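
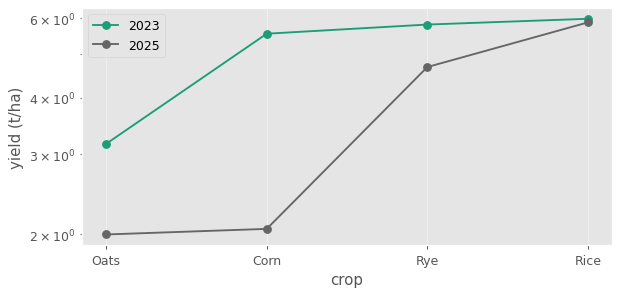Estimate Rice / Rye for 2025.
≈ 1.33×

Rice ≈ 6.0, Rye ≈ 4.5; 6.0/4.5 ≈ 1.33.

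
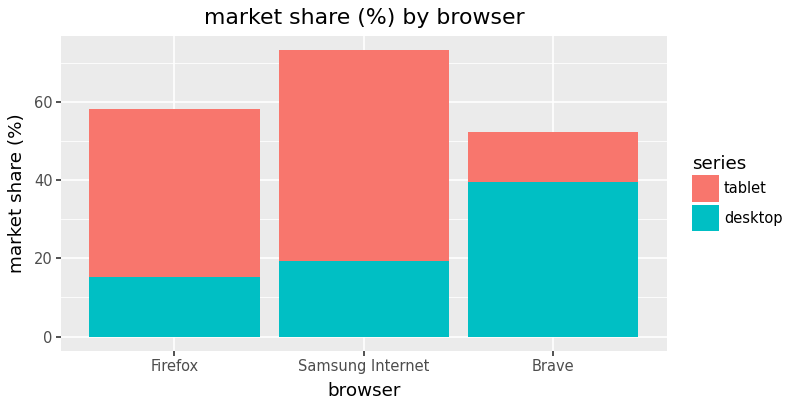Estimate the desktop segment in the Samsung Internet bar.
desktop top ≈ 20, bottom ≈ 0; segment ≈ 20.

≈ 20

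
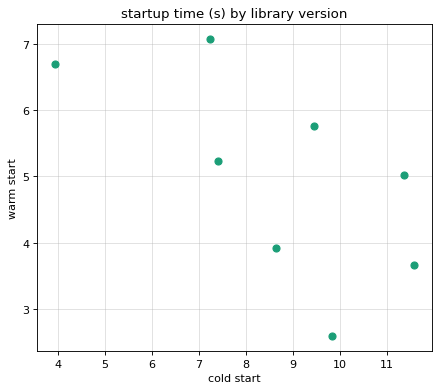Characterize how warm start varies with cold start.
Points are negatively correlated; moderate (|r| ≈ 0.6).

negative, moderate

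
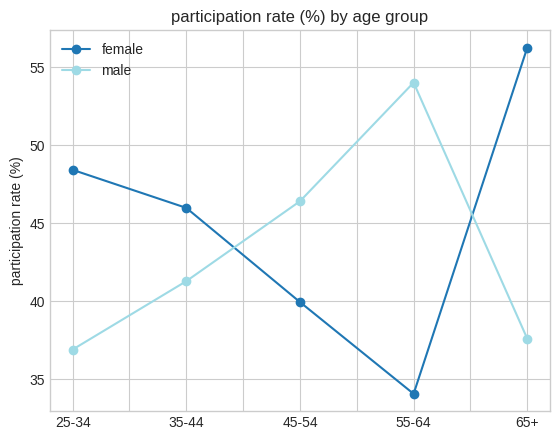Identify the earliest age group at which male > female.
45-54

35-44: male ≈ 42 vs female ≈ 46 (not yet); 45-54: male ≈ 46 vs female ≈ 40 (first crossover).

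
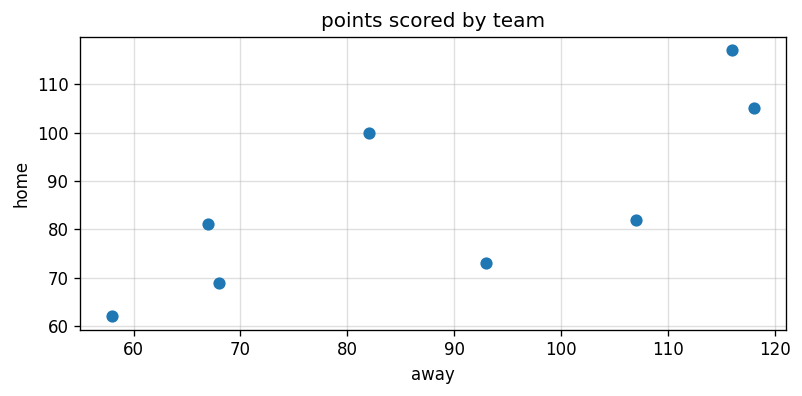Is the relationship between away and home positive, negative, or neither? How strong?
Points are positively correlated; strong (|r| ≈ 0.8).

positive, strong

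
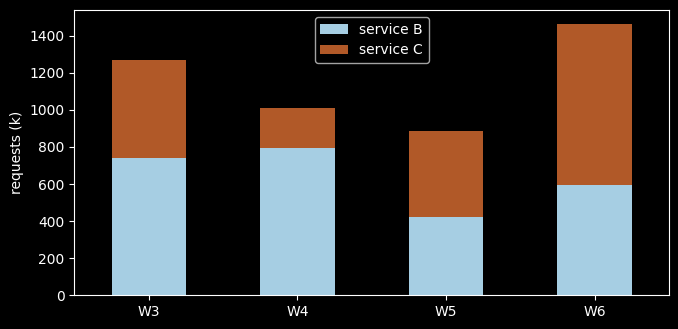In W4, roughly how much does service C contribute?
service C top ≈ 1000, bottom ≈ 800; segment ≈ 200.

≈ 200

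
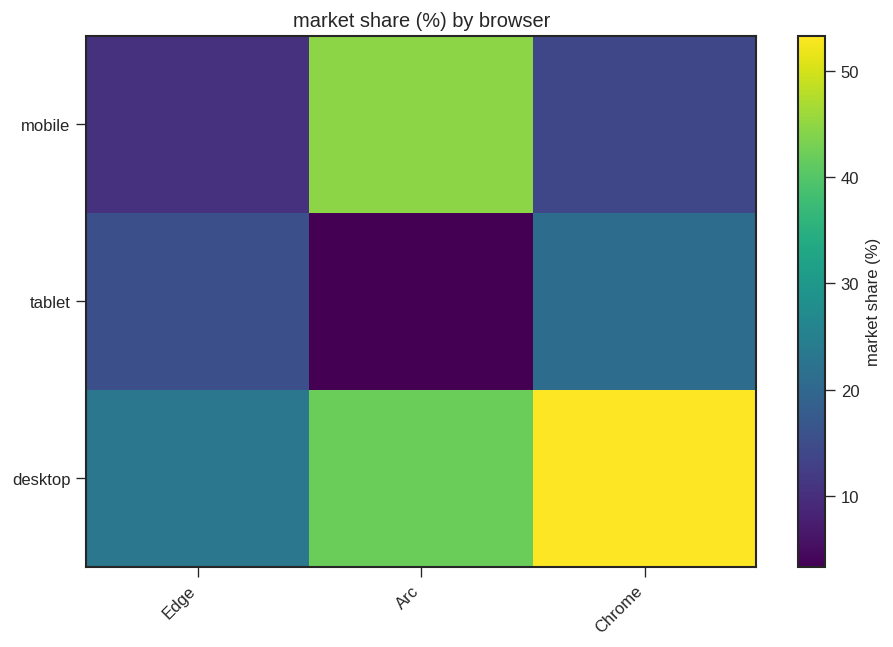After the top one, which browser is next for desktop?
Top 3 for desktop: Chrome ≈ 55, Arc ≈ 40, Edge ≈ 25.

Arc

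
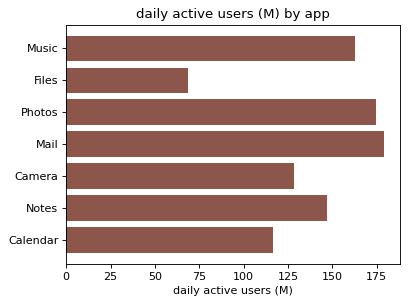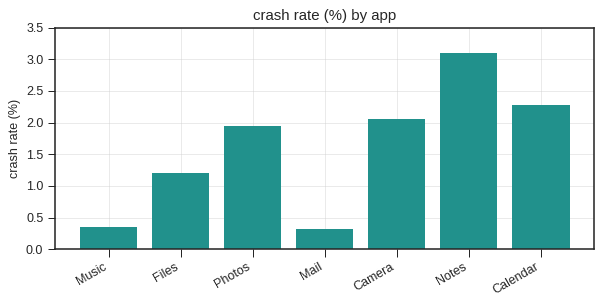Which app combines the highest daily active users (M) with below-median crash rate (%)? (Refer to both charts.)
Mail

Chart 2 median crash rate (%) ≈ 2; below-median apps: Music, Files, Mail. Among those, Mail has the highest daily active users (M) (≈ 180).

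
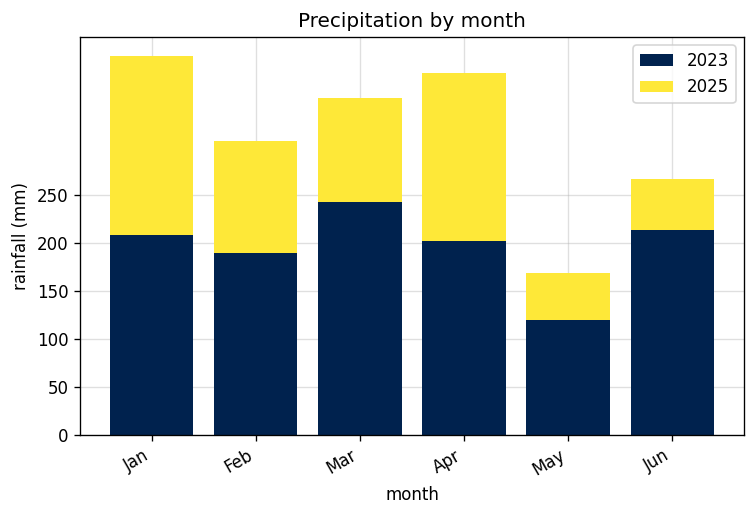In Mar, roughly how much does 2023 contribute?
2023 top ≈ 250, bottom ≈ 0; segment ≈ 250.

≈ 250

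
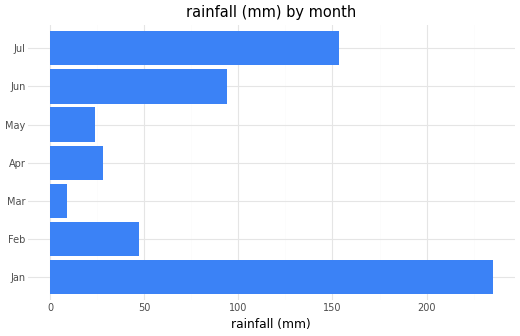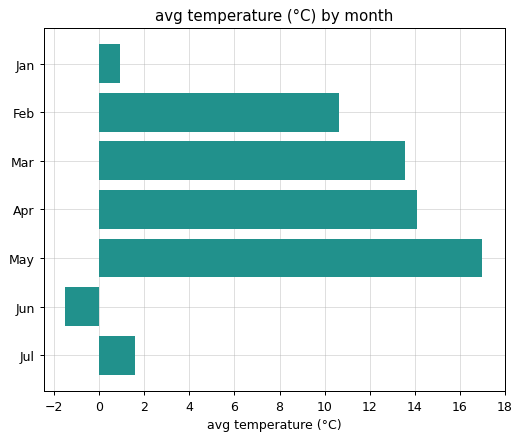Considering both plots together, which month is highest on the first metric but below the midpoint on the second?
Chart 2 median avg temperature (°C) ≈ 10; below-median months: Jan, Jun, Jul. Among those, Jan has the highest rainfall (mm) (≈ 225).

Jan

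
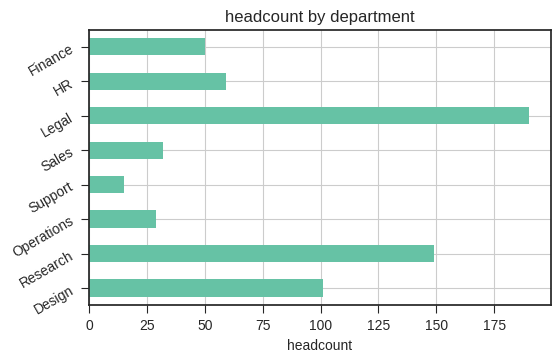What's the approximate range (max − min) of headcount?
≈ 180

Max Legal ≈ 200, min Support ≈ 20; range ≈ 180.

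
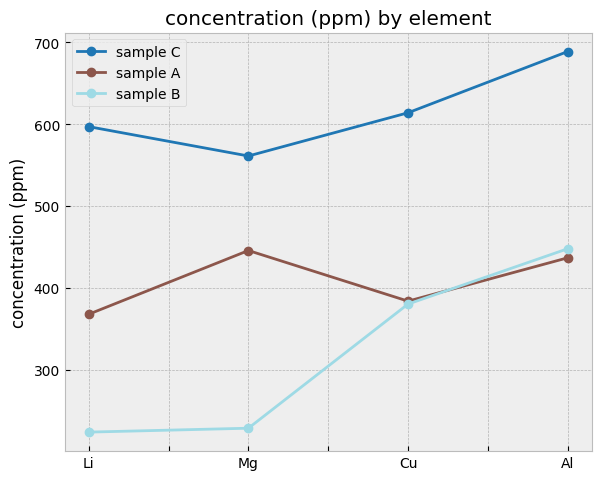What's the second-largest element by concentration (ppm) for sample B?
Cu

Top 3 for sample B: Al ≈ 450, Cu ≈ 400, Mg ≈ 250.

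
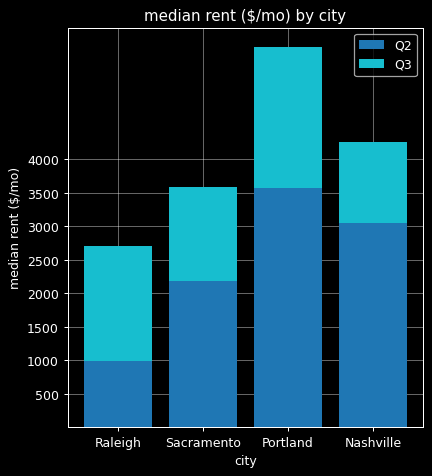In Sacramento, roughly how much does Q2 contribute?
Q2 top ≈ 2000, bottom ≈ 0; segment ≈ 2000.

≈ 2000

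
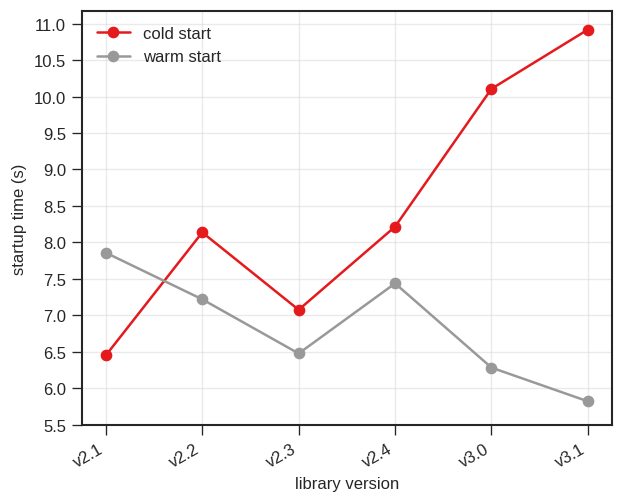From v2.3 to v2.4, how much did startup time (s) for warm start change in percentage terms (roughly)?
v2.3 ≈ 6.5, v2.4 ≈ 7.5; (7.5 − 6.5) / 6.5 ≈ +15.4%.

≈ +15.4%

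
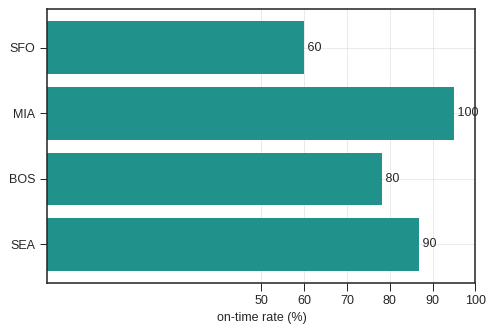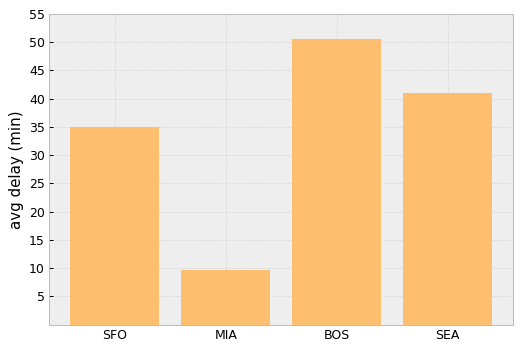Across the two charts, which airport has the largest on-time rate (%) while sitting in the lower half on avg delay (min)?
Chart 2 median avg delay (min) ≈ 40; below-median airports: SFO, MIA. Among those, MIA has the highest on-time rate (%) (≈ 100).

MIA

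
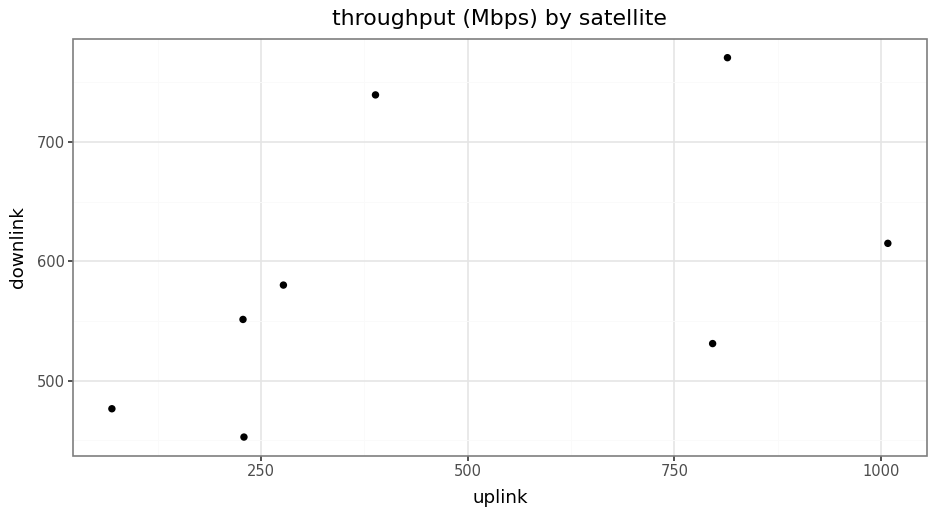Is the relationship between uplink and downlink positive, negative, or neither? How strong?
Points are positively correlated; moderate (|r| ≈ 0.5).

positive, moderate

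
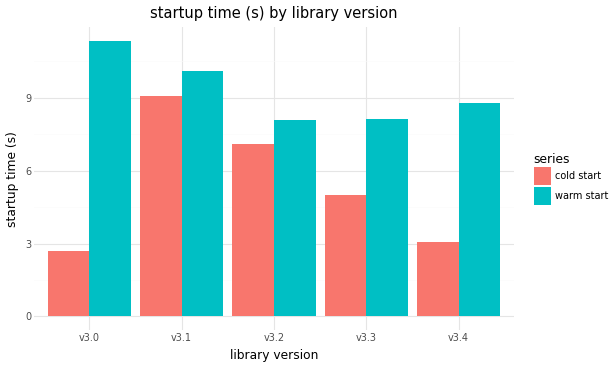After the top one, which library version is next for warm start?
Top 3 for warm start: v3.0 ≈ 11, v3.1 ≈ 10, v3.4 ≈ 9.

v3.1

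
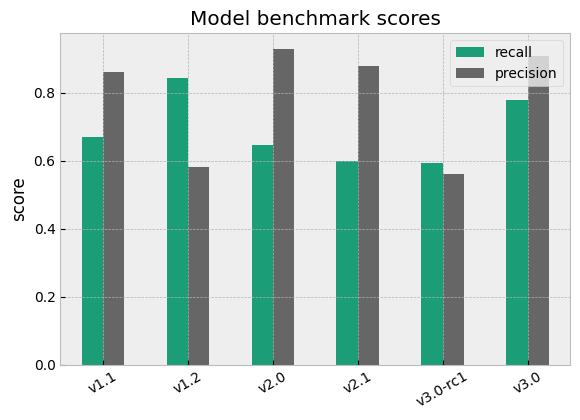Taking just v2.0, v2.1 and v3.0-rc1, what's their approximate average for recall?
(0.6 + 0.6 + 0.6) / 3 ≈ 0.6.

≈ 0.6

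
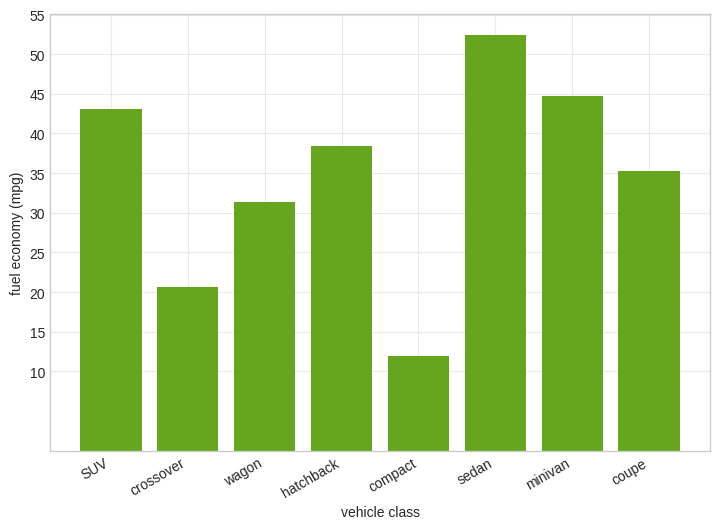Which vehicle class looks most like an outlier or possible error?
compact ≈ 10; the rest sit between ≈ 20 and ≈ 50.

compact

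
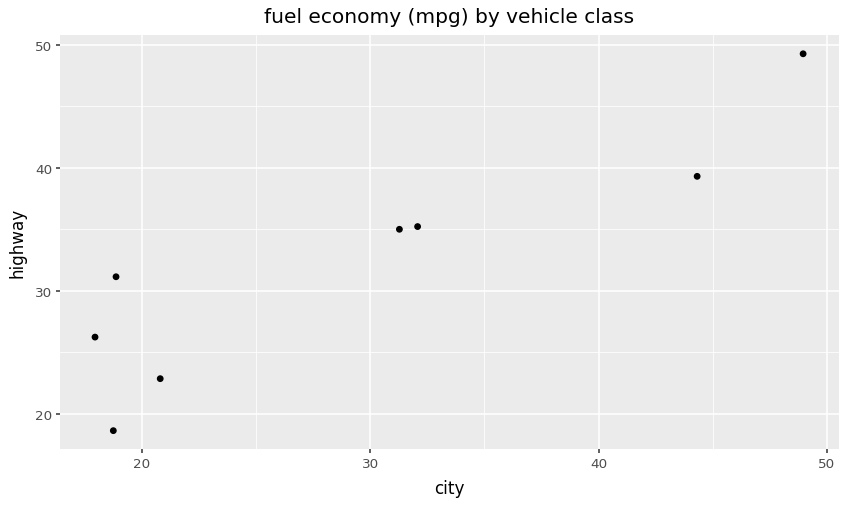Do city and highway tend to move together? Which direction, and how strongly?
positive, strong

Points are positively correlated; strong (|r| ≈ 0.9).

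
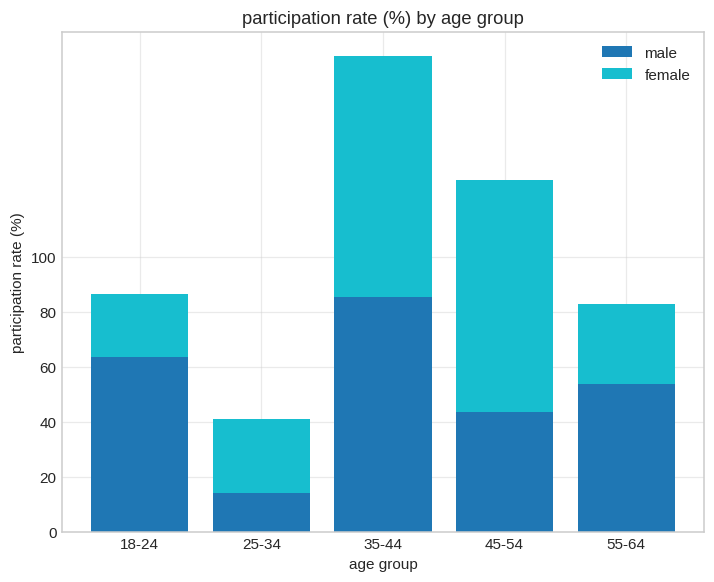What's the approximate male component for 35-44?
≈ 80

male top ≈ 80, bottom ≈ 0; segment ≈ 80.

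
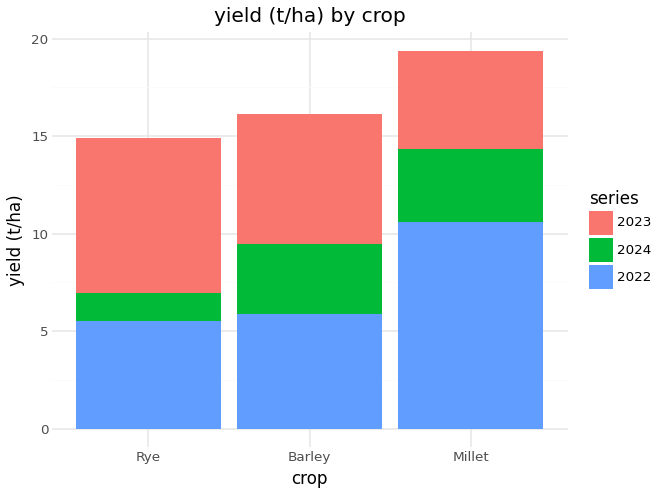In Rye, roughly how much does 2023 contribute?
2023 top ≈ 14, bottom ≈ 6; segment ≈ 8.

≈ 8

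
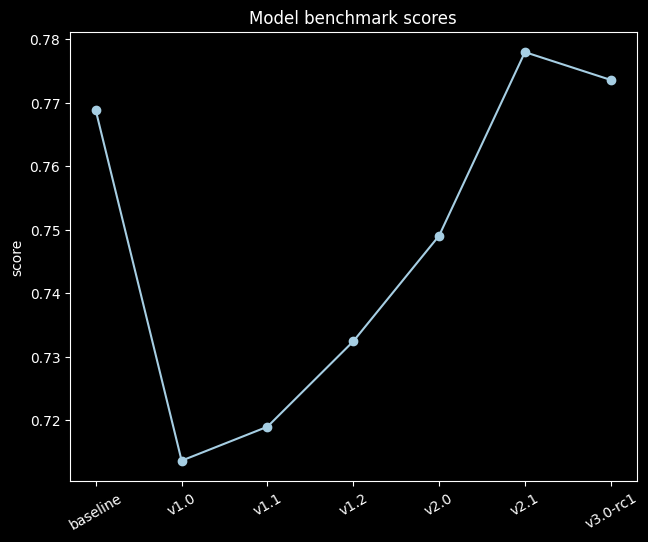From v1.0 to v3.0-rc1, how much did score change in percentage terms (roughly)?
v1.0 ≈ 0.71, v3.0-rc1 ≈ 0.77; (0.77 − 0.71) / 0.71 ≈ +8.5%.

≈ +8.5%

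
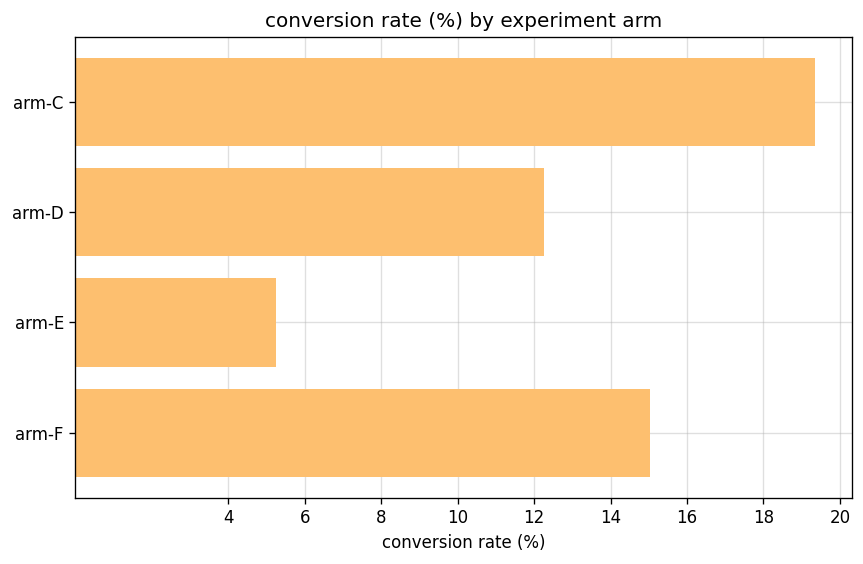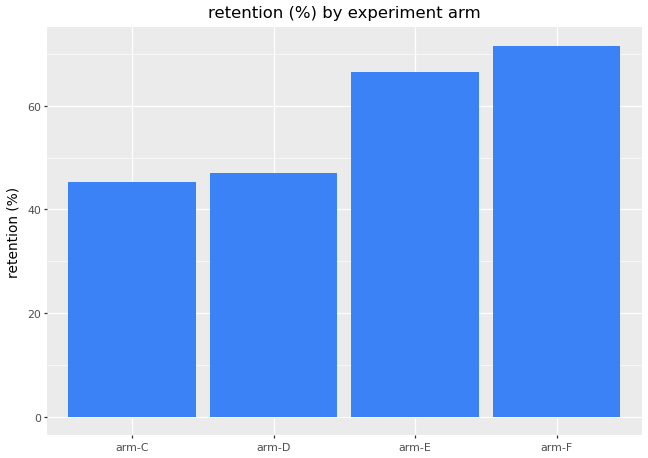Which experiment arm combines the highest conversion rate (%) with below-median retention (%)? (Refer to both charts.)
Chart 2 median retention (%) ≈ 60; below-median experiment arms: arm-C, arm-D. Among those, arm-C has the highest conversion rate (%) (≈ 20).

arm-C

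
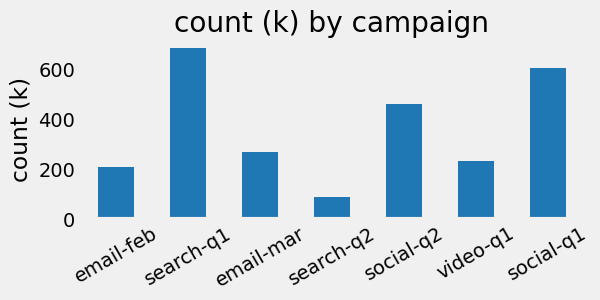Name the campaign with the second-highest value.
Top 3: search-q1 ≈ 700, social-q1 ≈ 600, social-q2 ≈ 500.

social-q1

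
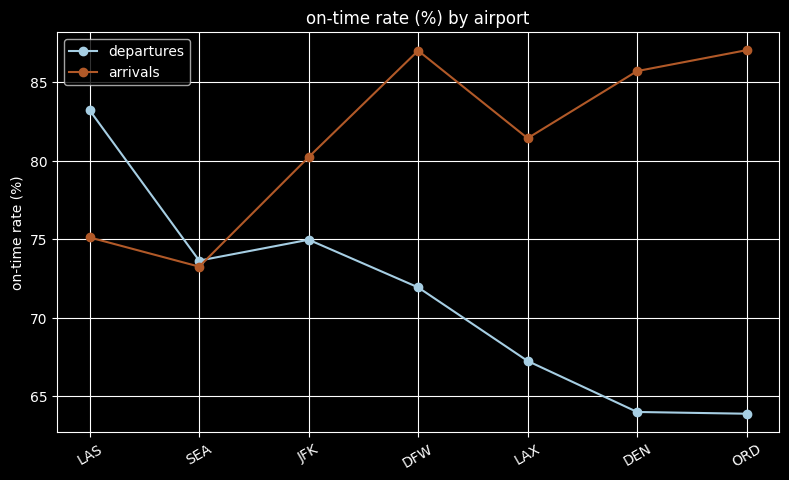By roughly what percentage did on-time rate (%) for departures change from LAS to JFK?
LAS ≈ 84, JFK ≈ 74; (74 − 84) / 84 ≈ -11.9%.

≈ -11.9%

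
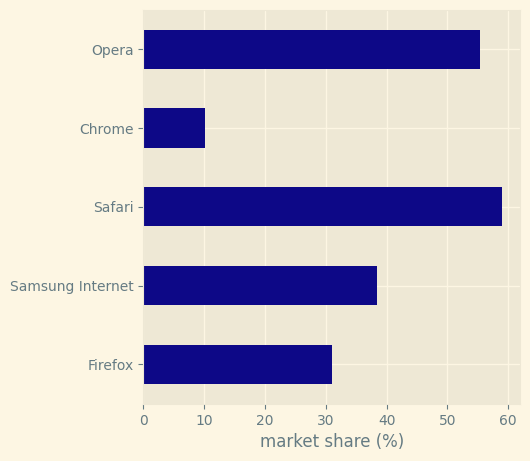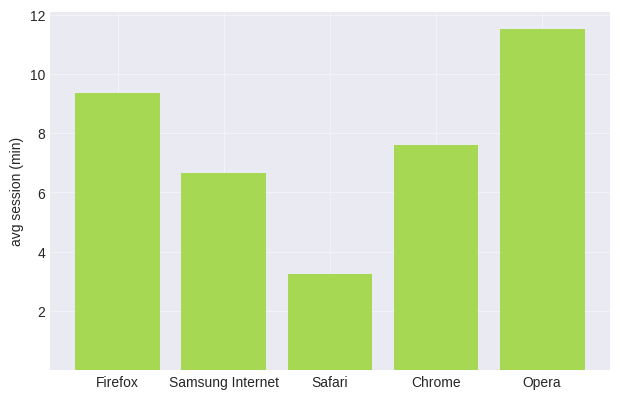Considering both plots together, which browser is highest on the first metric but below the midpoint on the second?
Safari

Chart 2 median avg session (min) ≈ 8; below-median browsers: Samsung Internet, Safari. Among those, Safari has the highest market share (%) (≈ 60).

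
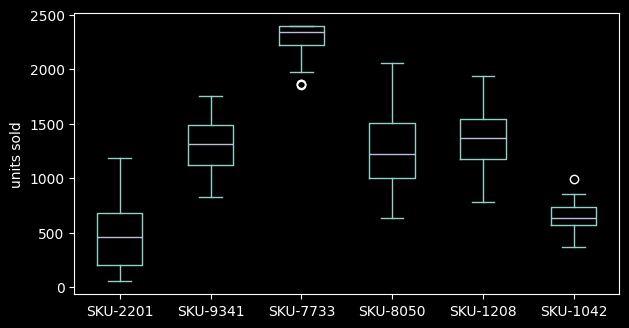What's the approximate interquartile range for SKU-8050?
≈ 600

Q3 ≈ 1600, Q1 ≈ 1000; IQR ≈ 600.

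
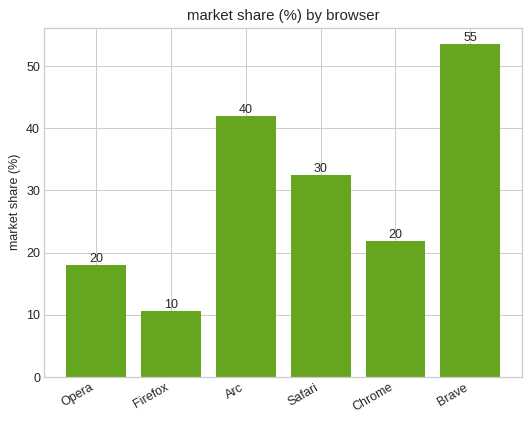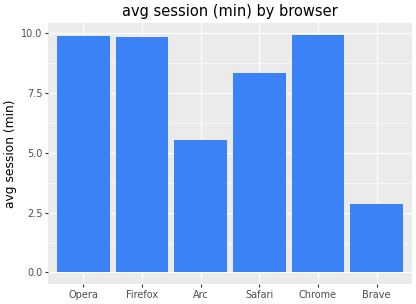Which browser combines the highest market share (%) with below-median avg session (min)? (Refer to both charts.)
Chart 2 median avg session (min) ≈ 9; below-median browsers: Arc, Safari, Brave. Among those, Brave has the highest market share (%) (≈ 55).

Brave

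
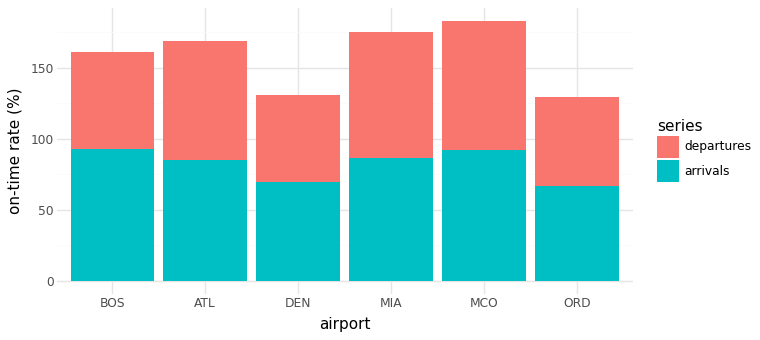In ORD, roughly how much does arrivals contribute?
arrivals top ≈ 60, bottom ≈ 0; segment ≈ 60.

≈ 60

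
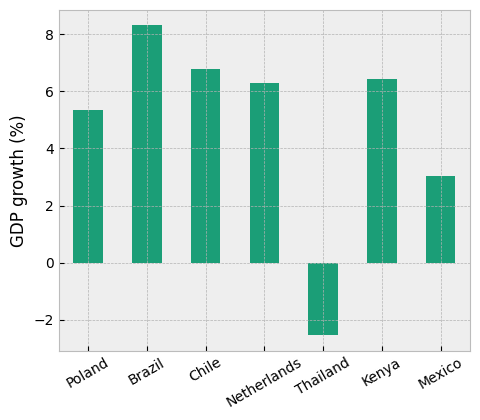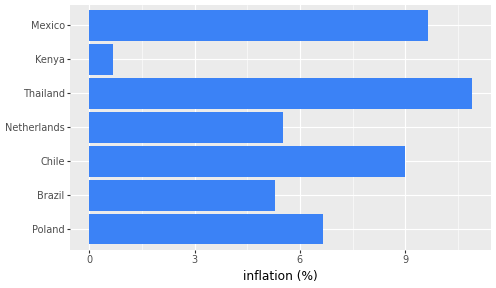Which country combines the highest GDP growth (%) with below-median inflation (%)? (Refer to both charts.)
Chart 2 median inflation (%) ≈ 7; below-median countries: Brazil, Netherlands, Kenya. Among those, Brazil has the highest GDP growth (%) (≈ 8).

Brazil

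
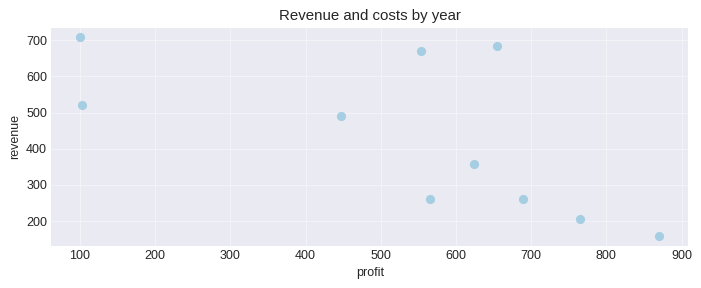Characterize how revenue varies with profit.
Points are negatively correlated; moderate (|r| ≈ 0.6).

negative, moderate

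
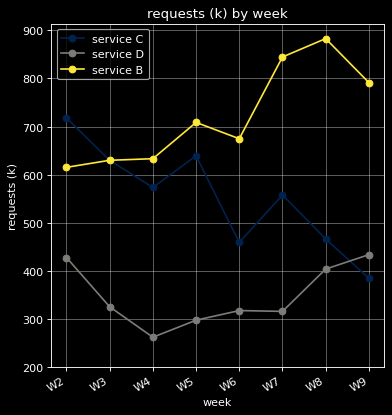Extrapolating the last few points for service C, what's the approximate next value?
Last three: 600, 500, 400 → slope ≈ -100/step → next ≈ 300.

≈ 300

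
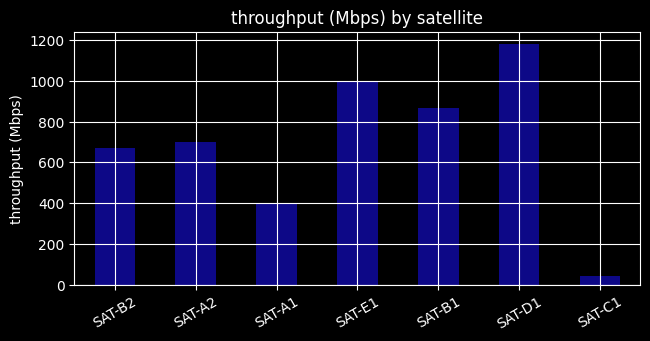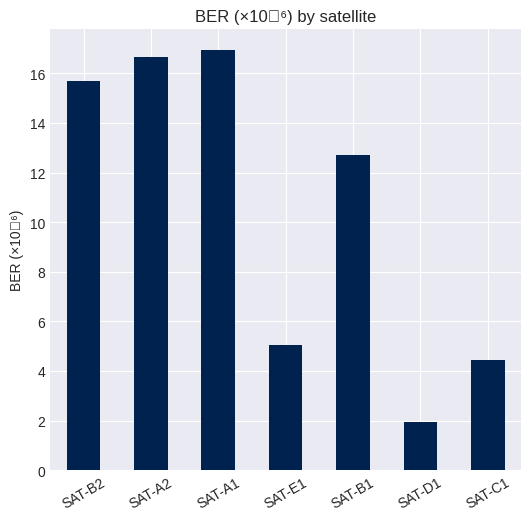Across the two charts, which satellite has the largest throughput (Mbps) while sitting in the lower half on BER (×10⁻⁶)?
SAT-D1

Chart 2 median BER (×10⁻⁶) ≈ 12; below-median satellites: SAT-E1, SAT-D1, SAT-C1. Among those, SAT-D1 has the highest throughput (Mbps) (≈ 1200).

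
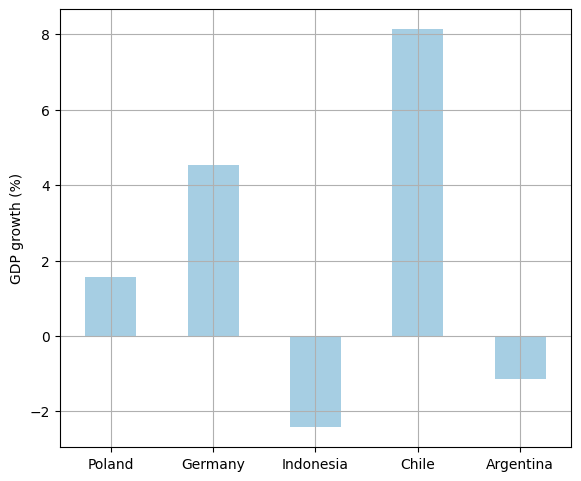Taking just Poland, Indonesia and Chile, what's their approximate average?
≈ 3

(2 + -2 + 8) / 3 ≈ 3.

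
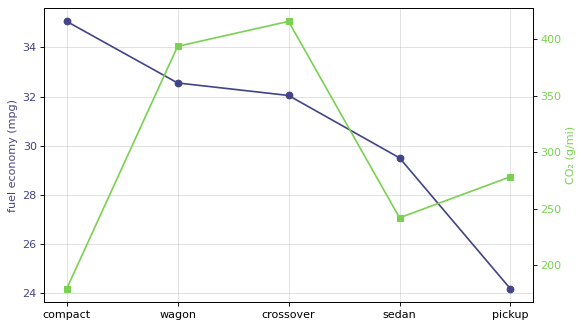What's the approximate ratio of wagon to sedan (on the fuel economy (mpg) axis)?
wagon ≈ 33, sedan ≈ 30; 33/30 ≈ 1.1.

≈ 1.1×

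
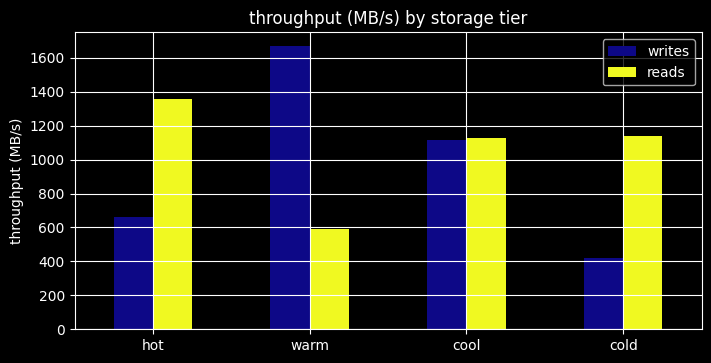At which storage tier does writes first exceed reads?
hot: writes ≈ 600 vs reads ≈ 1400 (not yet); warm: writes ≈ 1600 vs reads ≈ 600 (first crossover).

warm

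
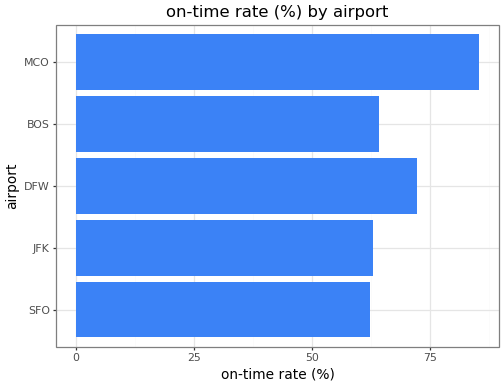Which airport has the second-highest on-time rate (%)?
Top 3: MCO ≈ 90, DFW ≈ 70, BOS ≈ 60.

DFW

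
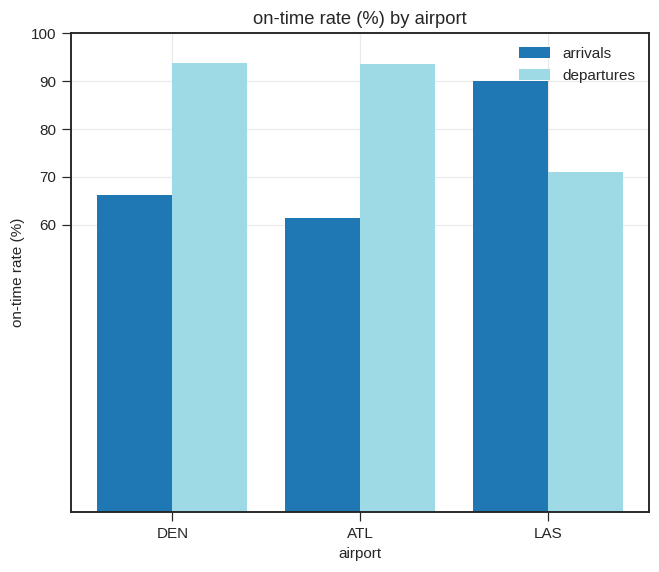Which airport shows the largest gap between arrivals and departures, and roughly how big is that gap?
ATL: arrivals ≈ 60, departures ≈ 90 → gap ≈ 30. Next-largest (DEN) is only ≈ 20.

ATL, ≈ 30 %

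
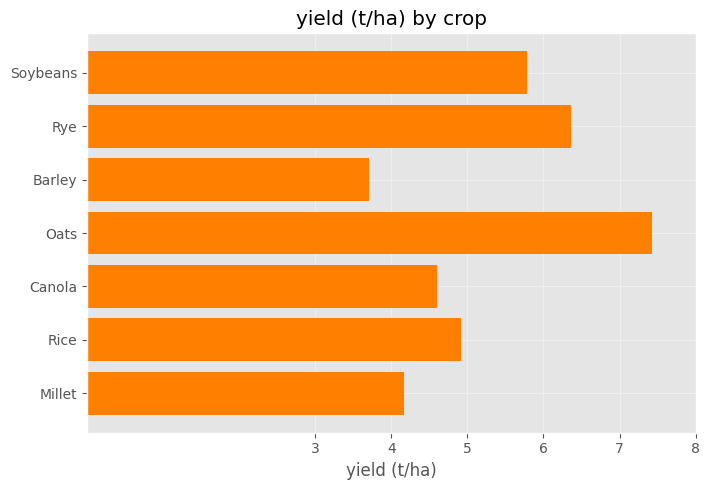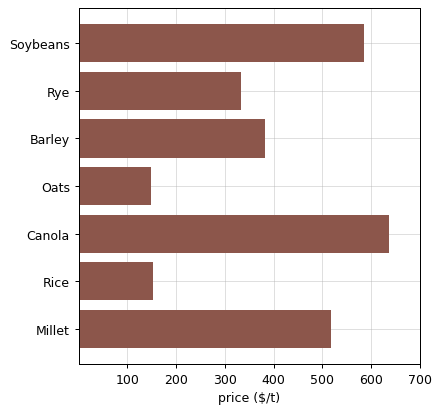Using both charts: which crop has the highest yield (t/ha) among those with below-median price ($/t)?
Oats

Chart 2 median price ($/t) ≈ 400; below-median crops: Rye, Oats, Rice. Among those, Oats has the highest yield (t/ha) (≈ 7).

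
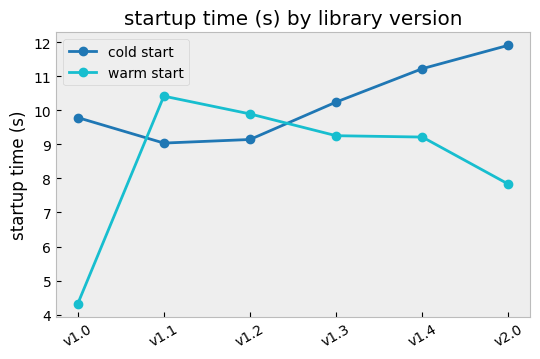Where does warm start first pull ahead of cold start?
v1.1

v1.0: warm start ≈ 4 vs cold start ≈ 10 (not yet); v1.1: warm start ≈ 10 vs cold start ≈ 9 (first crossover).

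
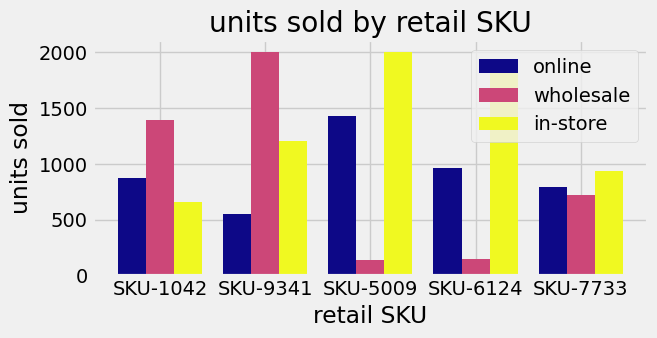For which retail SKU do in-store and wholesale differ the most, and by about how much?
SKU-5009, ≈ 1800

SKU-5009: in-store ≈ 2000, wholesale ≈ 200 → gap ≈ 1800. Next-largest (SKU-6124) is only ≈ 1600.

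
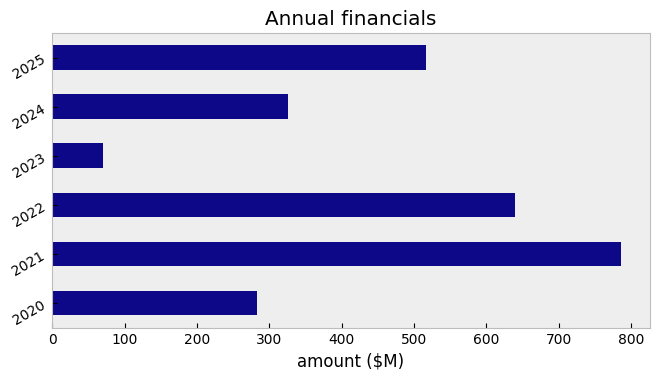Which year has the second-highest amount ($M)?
Top 3: 2021 ≈ 800, 2022 ≈ 600, 2025 ≈ 500.

2022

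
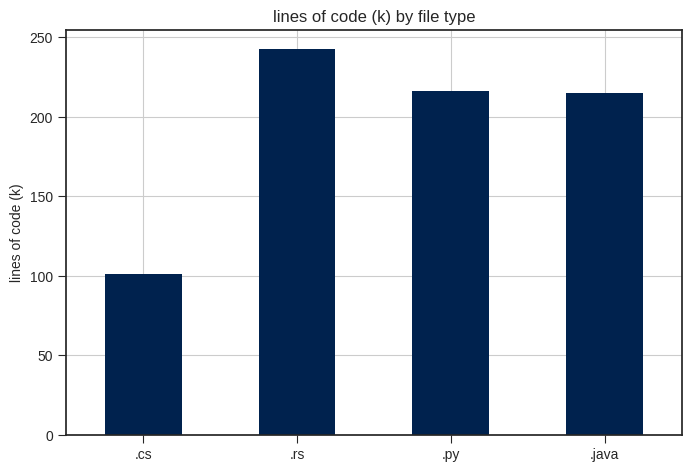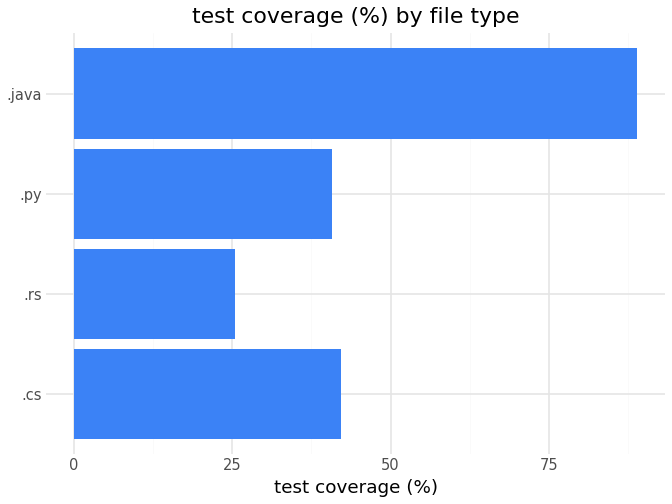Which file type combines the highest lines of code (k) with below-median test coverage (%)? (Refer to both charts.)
.rs

Chart 2 median test coverage (%) ≈ 40; below-median file types: .rs, .py. Among those, .rs has the highest lines of code (k) (≈ 250).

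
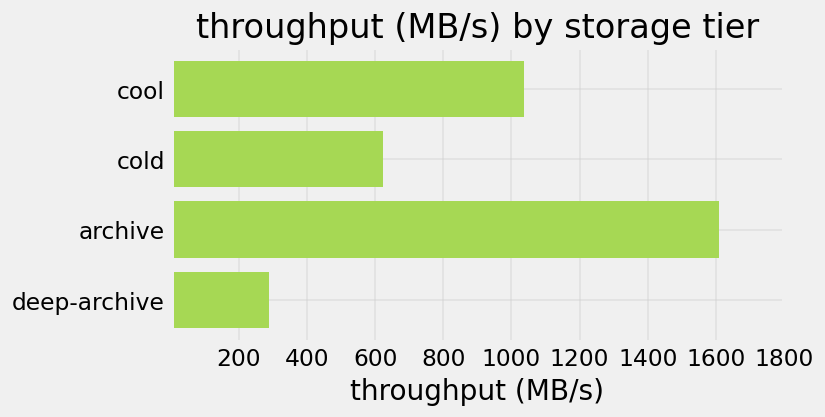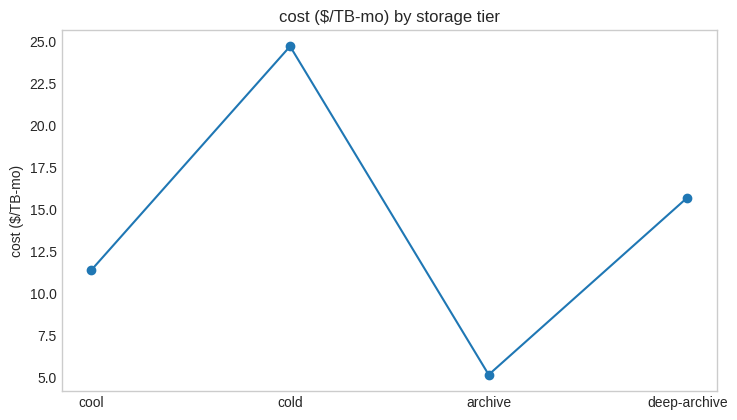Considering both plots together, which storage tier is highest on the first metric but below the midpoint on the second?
Chart 2 median cost ($/TB-mo) ≈ 15; below-median storage tiers: cool, archive. Among those, archive has the highest throughput (MB/s) (≈ 1600).

archive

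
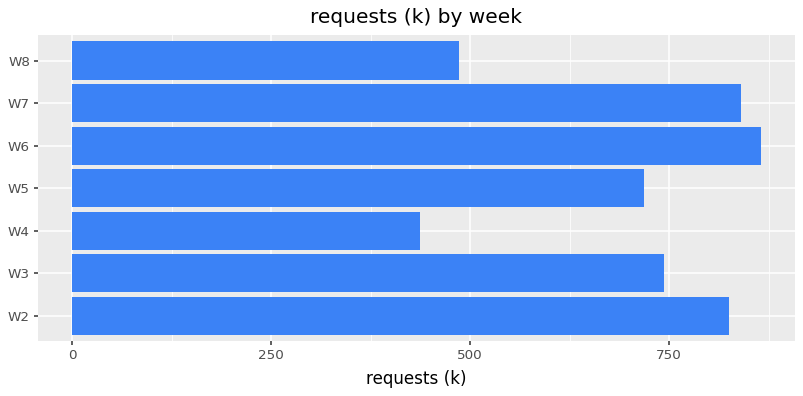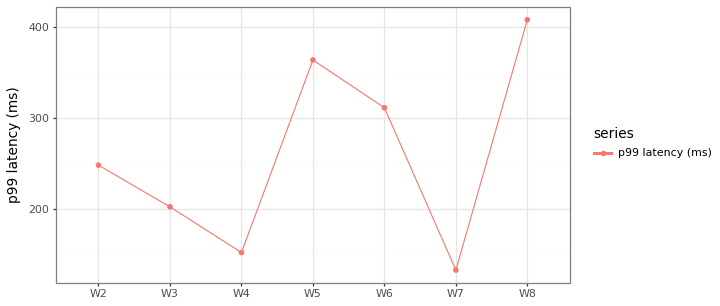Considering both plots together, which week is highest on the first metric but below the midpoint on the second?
Chart 2 median p99 latency (ms) ≈ 250; below-median weeks: W3, W4, W7. Among those, W7 has the highest requests (k) (≈ 800).

W7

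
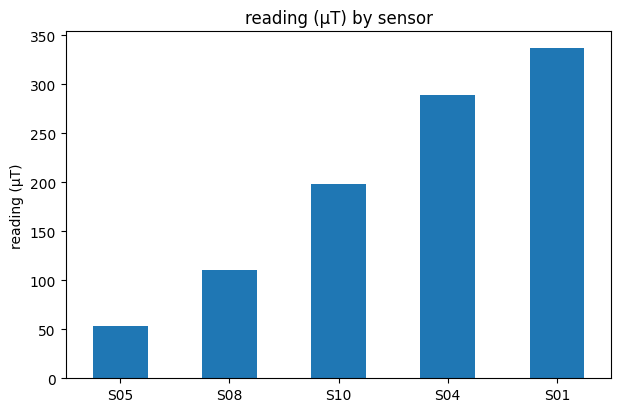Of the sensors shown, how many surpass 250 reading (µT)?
Above 250: S04, S01.

2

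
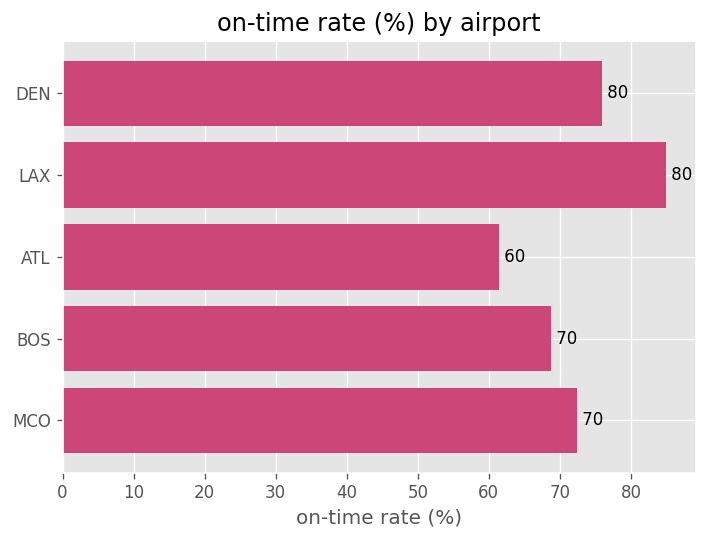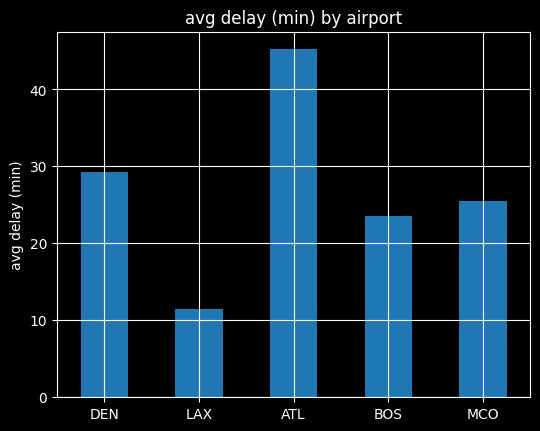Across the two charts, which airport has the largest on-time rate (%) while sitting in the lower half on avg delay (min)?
Chart 2 median avg delay (min) ≈ 25; below-median airports: LAX, BOS. Among those, LAX has the highest on-time rate (%) (≈ 80).

LAX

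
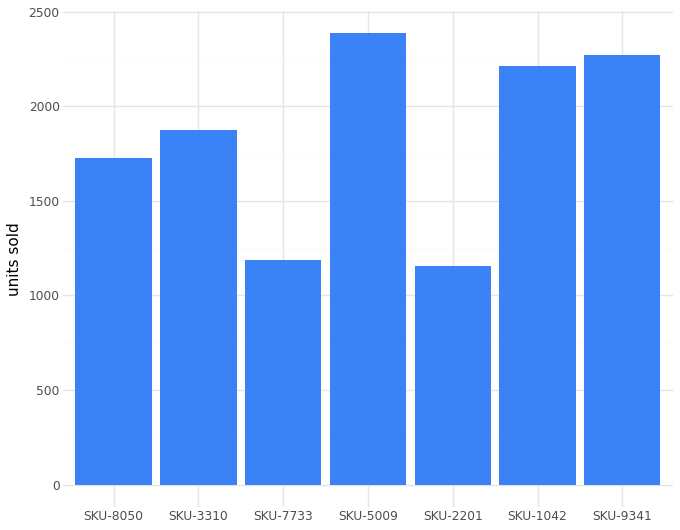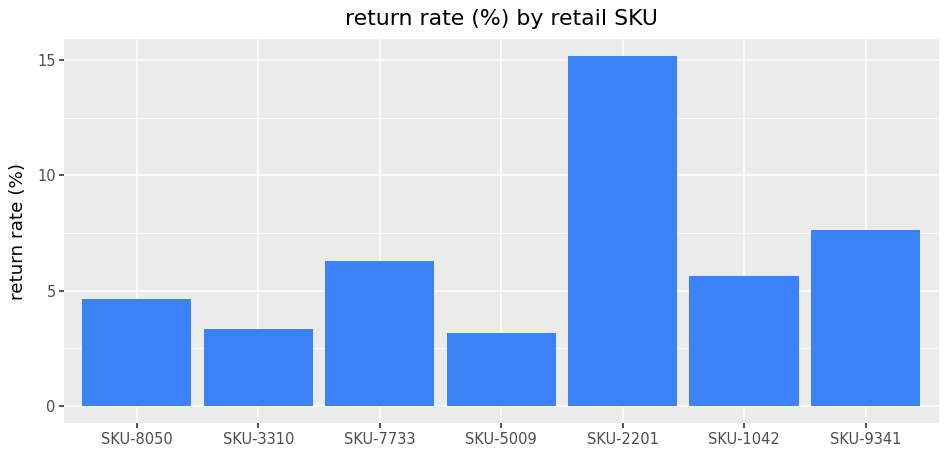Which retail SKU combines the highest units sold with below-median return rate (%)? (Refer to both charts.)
SKU-5009

Chart 2 median return rate (%) ≈ 6; below-median retail SKUs: SKU-8050, SKU-3310, SKU-5009. Among those, SKU-5009 has the highest units sold (≈ 2500).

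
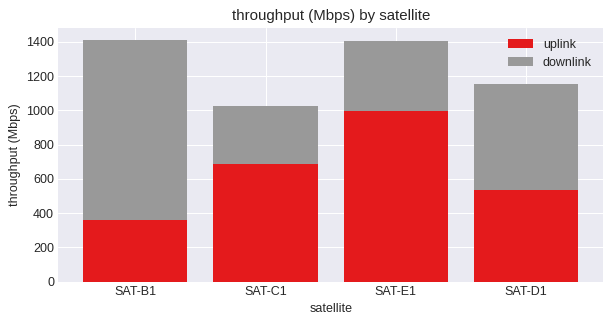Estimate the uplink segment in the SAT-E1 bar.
uplink top ≈ 1000, bottom ≈ 0; segment ≈ 1000.

≈ 1000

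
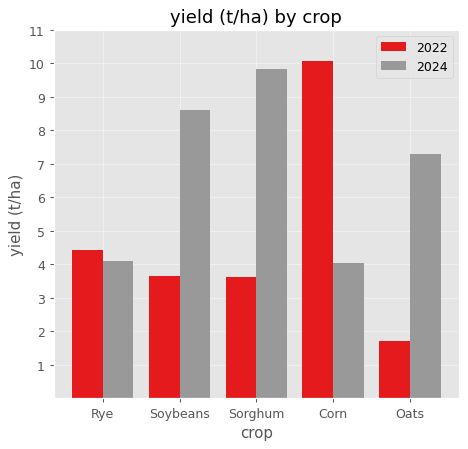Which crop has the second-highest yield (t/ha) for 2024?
Top 3 for 2024: Sorghum ≈ 10, Soybeans ≈ 9, Oats ≈ 7.

Soybeans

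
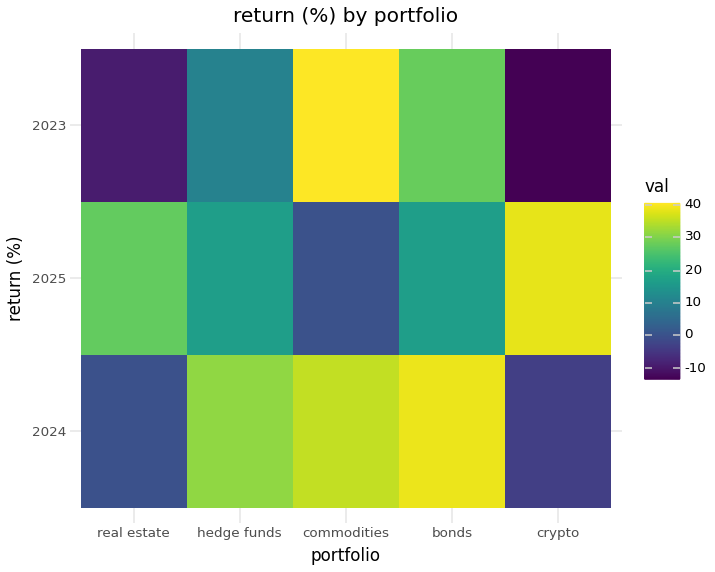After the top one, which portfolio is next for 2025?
real estate

Top 3 for 2025: crypto ≈ 40, real estate ≈ 30, bonds ≈ 15.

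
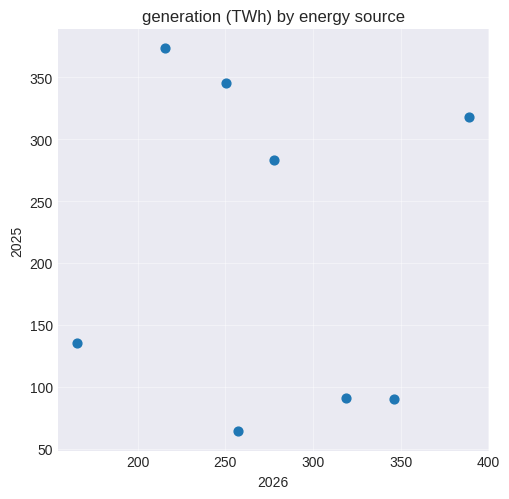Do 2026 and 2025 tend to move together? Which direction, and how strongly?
Points are roughly uncorrelated; weak (|r| ≈ 0.1).

no clear correlation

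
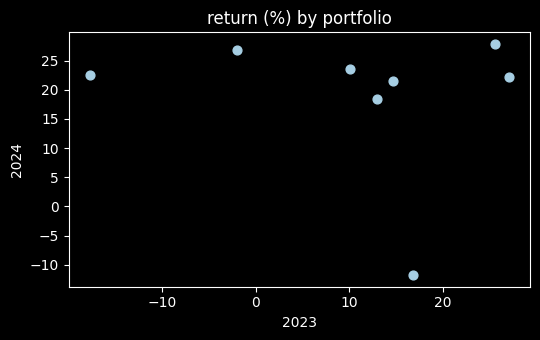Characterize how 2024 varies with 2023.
no clear correlation

Points are roughly uncorrelated; weak (|r| ≈ 0.1).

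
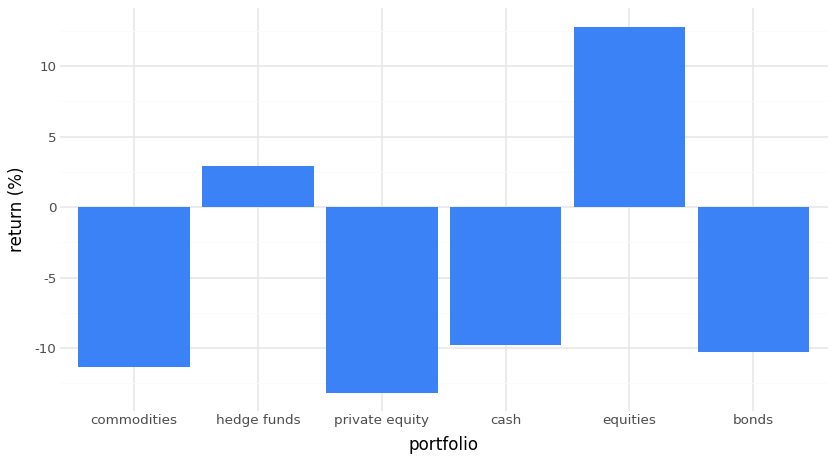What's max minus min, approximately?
≈ 30

Max equities ≈ 15, min private equity ≈ -15; range ≈ 30.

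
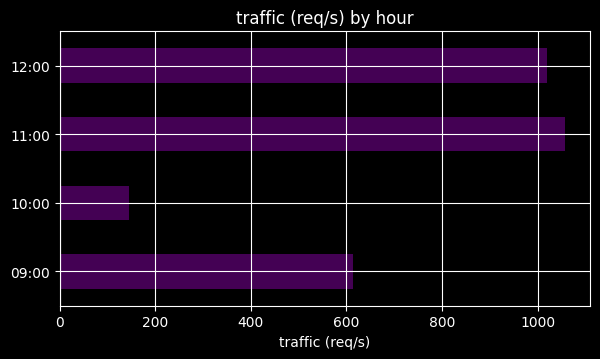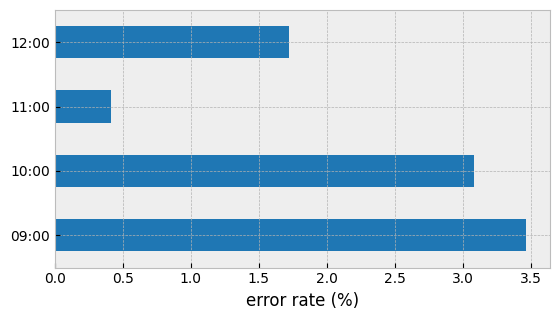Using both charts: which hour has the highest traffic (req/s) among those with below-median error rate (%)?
Chart 2 median error rate (%) ≈ 2.5; below-median hours: 11:00, 12:00. Among those, 11:00 has the highest traffic (req/s) (≈ 1100).

11:00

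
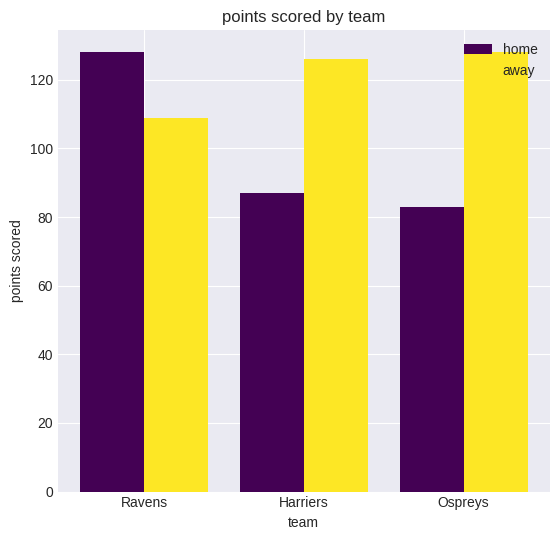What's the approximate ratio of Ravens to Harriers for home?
Ravens ≈ 120, Harriers ≈ 80; 120/80 ≈ 1.5.

≈ 1.5×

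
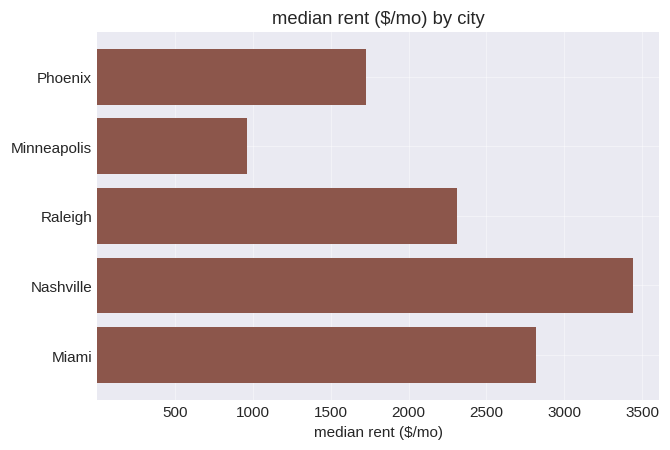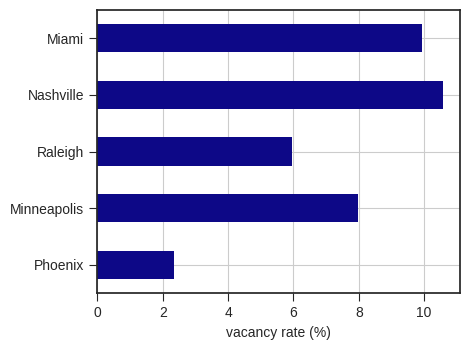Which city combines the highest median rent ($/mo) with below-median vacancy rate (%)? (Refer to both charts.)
Chart 2 median vacancy rate (%) ≈ 8; below-median cities: Phoenix, Raleigh. Among those, Raleigh has the highest median rent ($/mo) (≈ 2500).

Raleigh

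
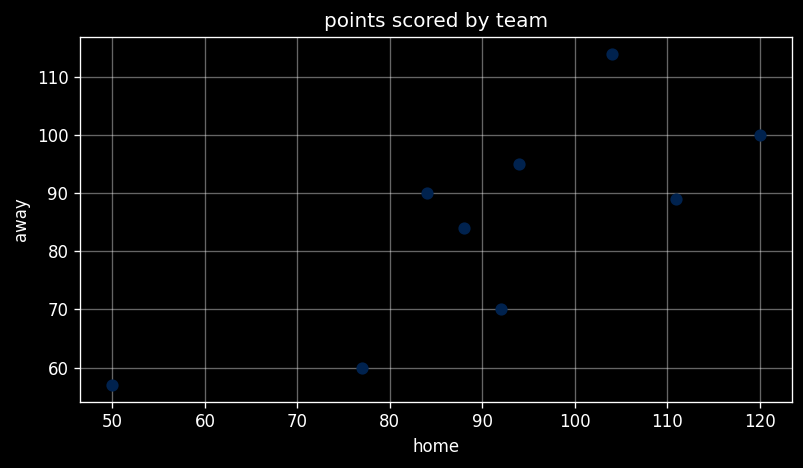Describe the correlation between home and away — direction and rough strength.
positive, strong

Points are positively correlated; strong (|r| ≈ 0.8).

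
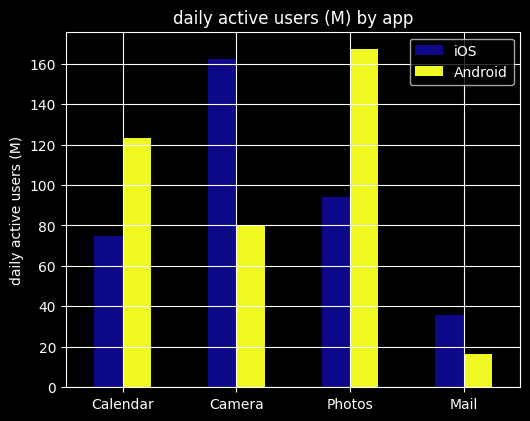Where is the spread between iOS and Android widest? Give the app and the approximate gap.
Camera, ≈ 80 M

Camera: iOS ≈ 160, Android ≈ 80 → gap ≈ 80. Next-largest (Photos) is only ≈ 60.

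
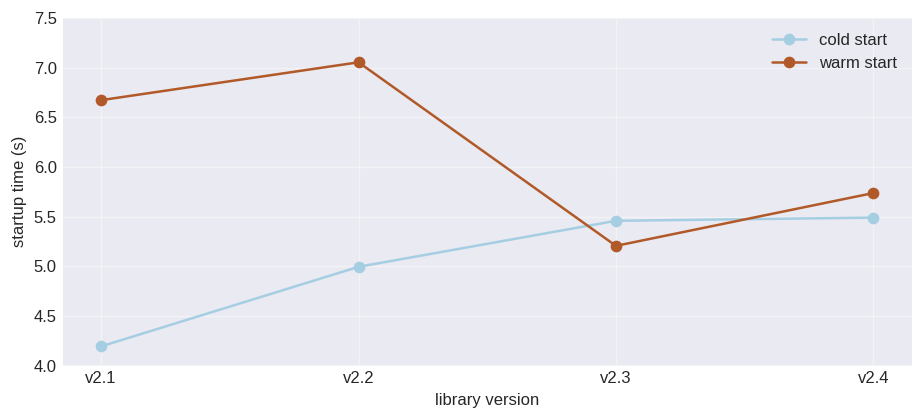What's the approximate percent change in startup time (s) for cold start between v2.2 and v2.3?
v2.2 ≈ 5.0, v2.3 ≈ 5.5; (5.5 − 5.0) / 5.0 ≈ +10%.

≈ +10%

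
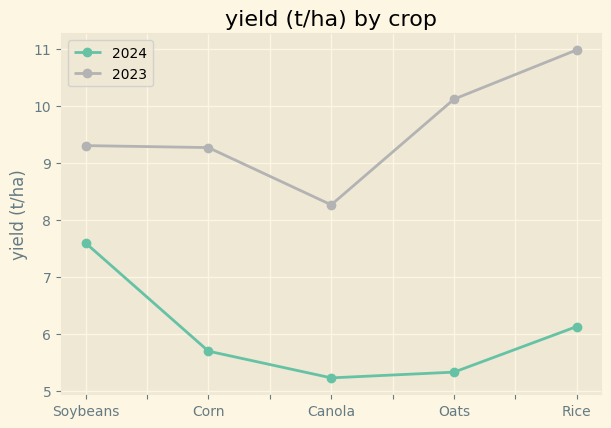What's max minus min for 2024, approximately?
Max Soybeans ≈ 7.5, min Canola ≈ 5.0; range ≈ 2.5.

≈ 2.5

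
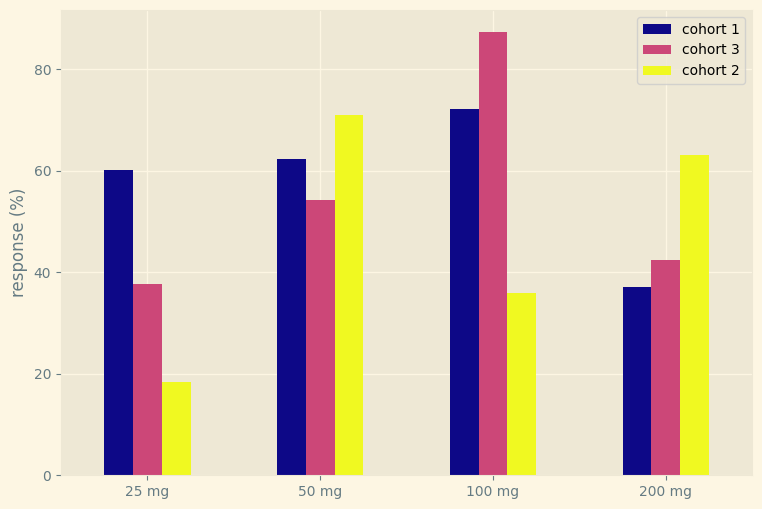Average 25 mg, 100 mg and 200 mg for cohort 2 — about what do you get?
(20 + 40 + 60) / 3 ≈ 40.

≈ 40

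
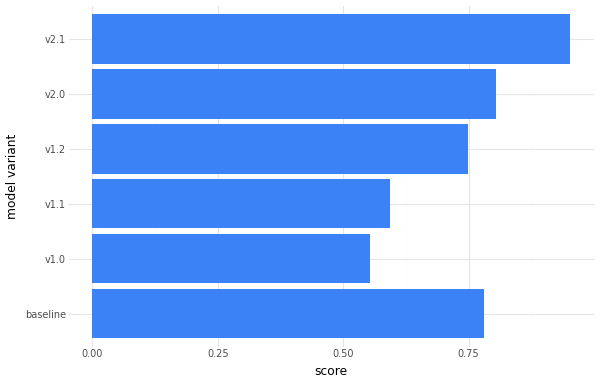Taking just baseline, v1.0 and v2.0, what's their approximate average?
(0.8 + 0.6 + 0.8) / 3 ≈ 0.73.

≈ 0.73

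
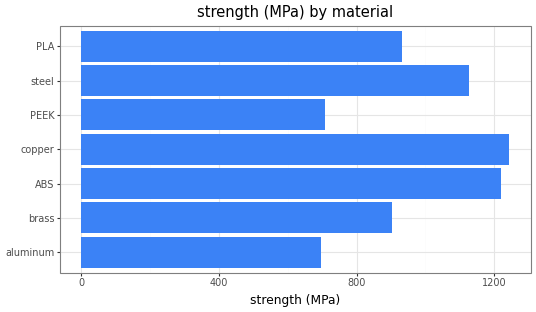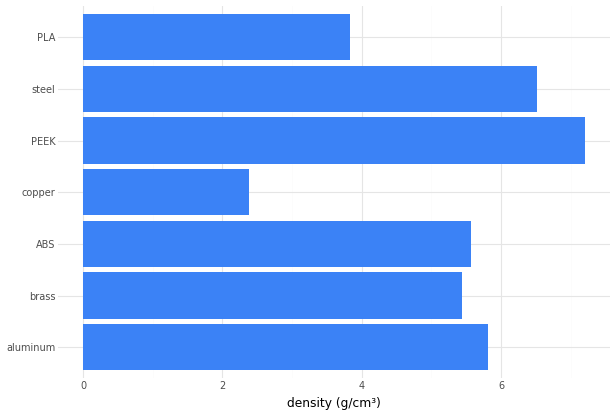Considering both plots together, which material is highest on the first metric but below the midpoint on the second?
Chart 2 median density (g/cm³) ≈ 6; below-median materials: brass, copper, PLA. Among those, copper has the highest strength (MPa) (≈ 1200).

copper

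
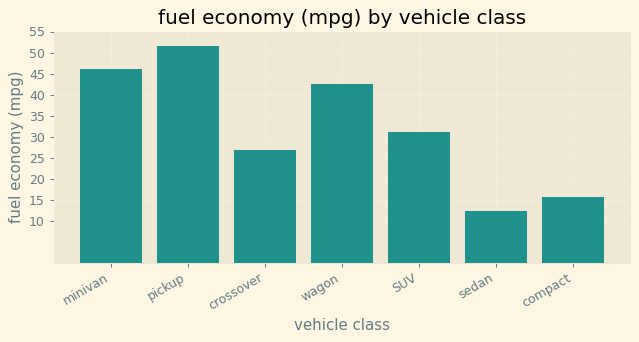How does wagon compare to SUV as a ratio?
wagon ≈ 45, SUV ≈ 30; 45/30 ≈ 1.5.

≈ 1.5×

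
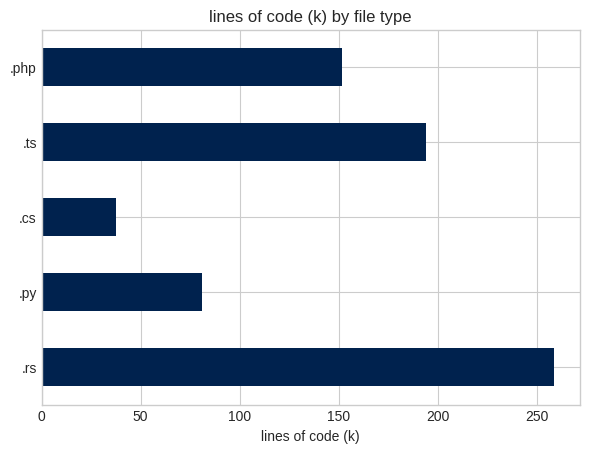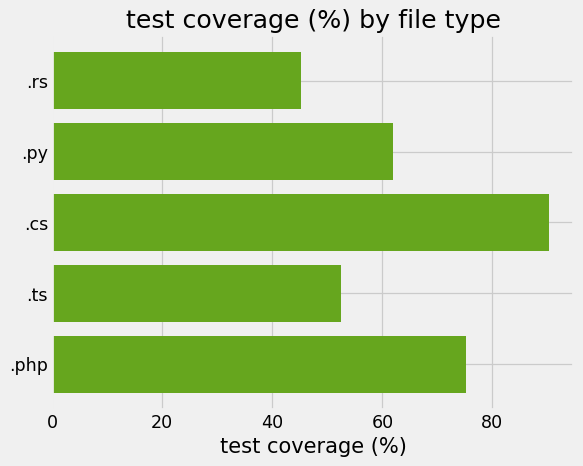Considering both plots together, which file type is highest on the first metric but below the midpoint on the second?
Chart 2 median test coverage (%) ≈ 60; below-median file types: .rs, .ts. Among those, .rs has the highest lines of code (k) (≈ 250).

.rs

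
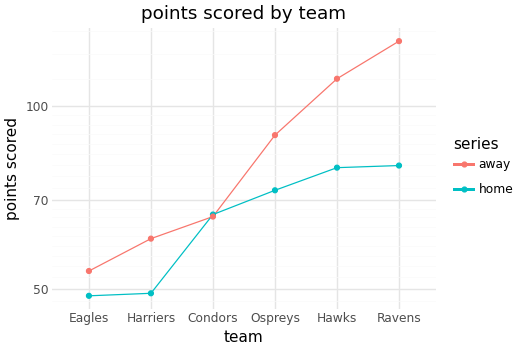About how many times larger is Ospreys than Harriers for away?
Ospreys ≈ 90, Harriers ≈ 60; 90/60 ≈ 1.5.

≈ 1.5×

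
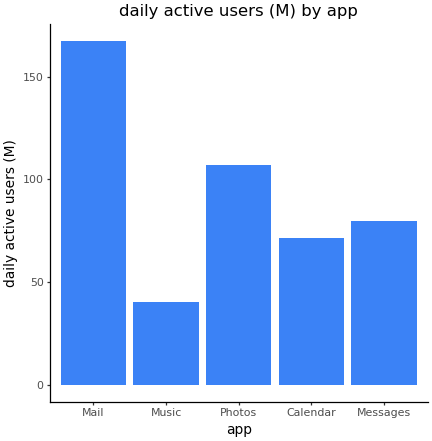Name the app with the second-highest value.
Photos

Top 3: Mail ≈ 160, Photos ≈ 100, Messages ≈ 80.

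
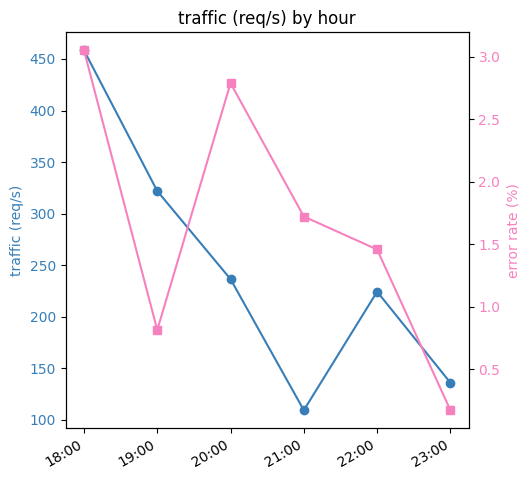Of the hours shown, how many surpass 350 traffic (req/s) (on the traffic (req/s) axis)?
1

Above 350: 18:00.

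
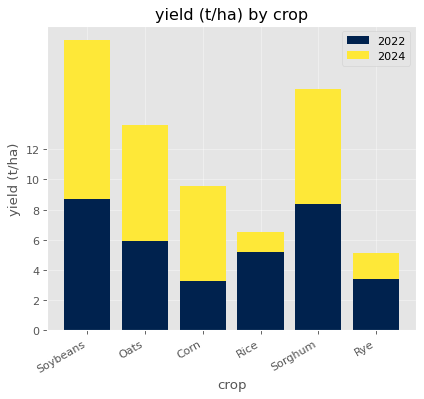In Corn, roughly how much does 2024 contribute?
2024 top ≈ 10, bottom ≈ 4; segment ≈ 6.

≈ 6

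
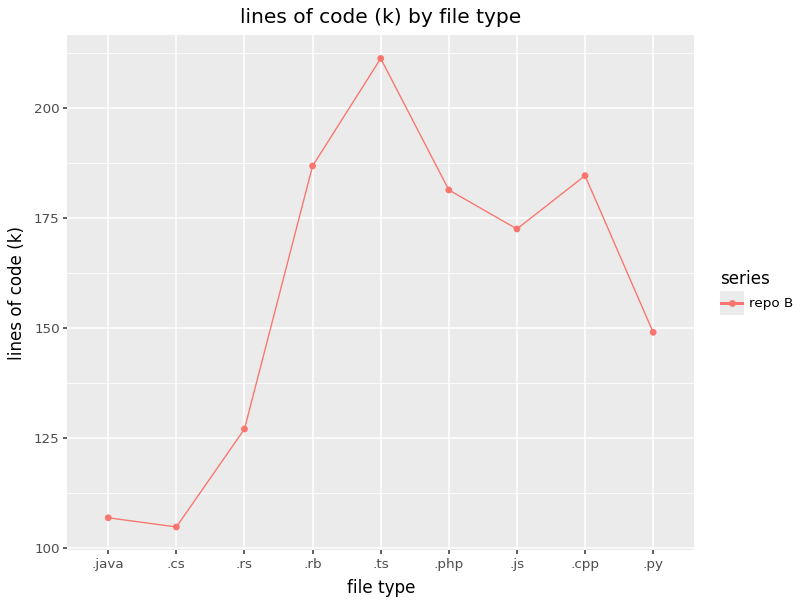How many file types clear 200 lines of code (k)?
1

Above 200: .ts.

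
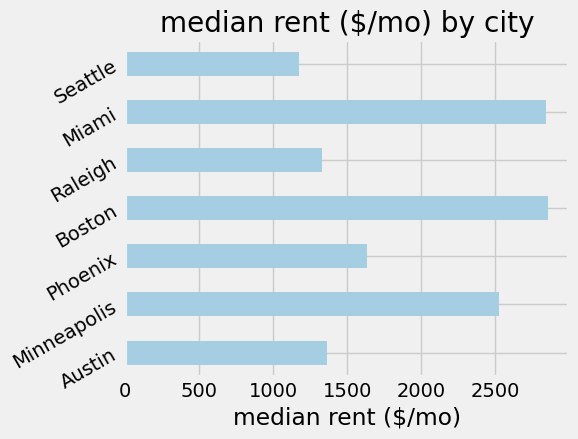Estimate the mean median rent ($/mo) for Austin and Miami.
≈ 2250

(1500 + 3000) / 2 ≈ 2250.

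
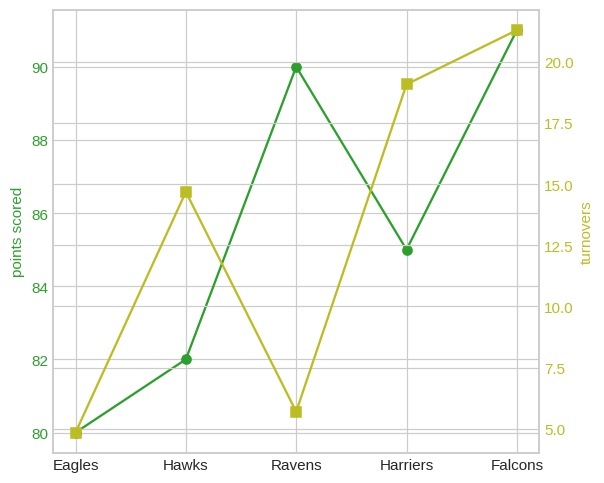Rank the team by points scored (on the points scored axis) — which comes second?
Top 3 (on the points scored axis): Falcons ≈ 91, Ravens ≈ 90, Harriers ≈ 85.

Ravens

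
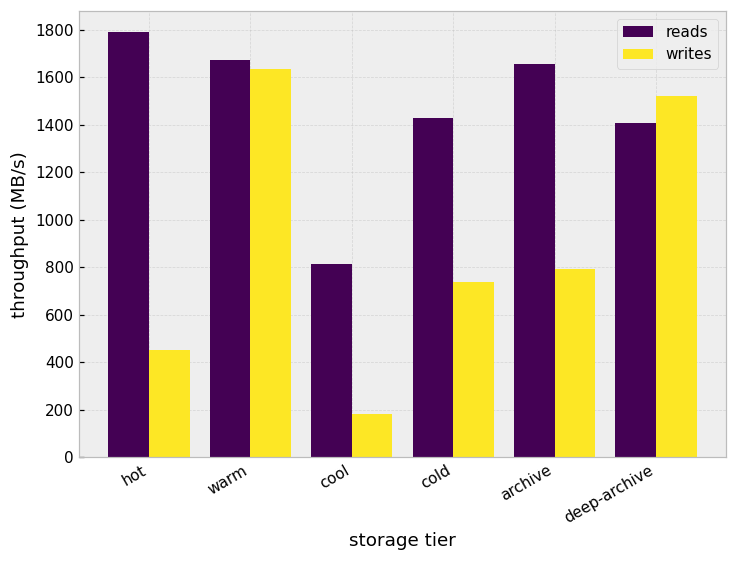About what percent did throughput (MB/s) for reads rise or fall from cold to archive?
≈ +14.3%

cold ≈ 1400, archive ≈ 1600; (1600 − 1400) / 1400 ≈ +14.3%.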